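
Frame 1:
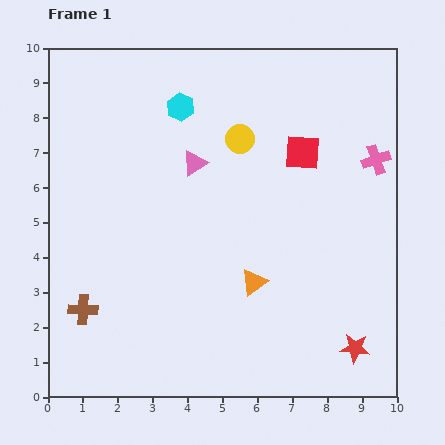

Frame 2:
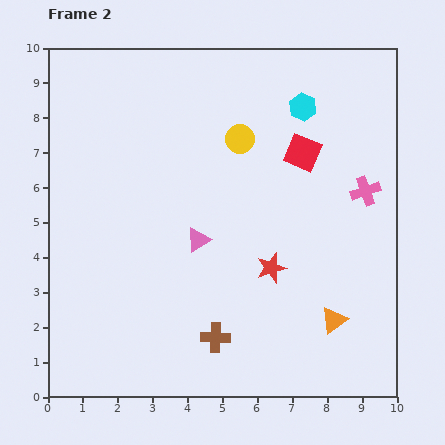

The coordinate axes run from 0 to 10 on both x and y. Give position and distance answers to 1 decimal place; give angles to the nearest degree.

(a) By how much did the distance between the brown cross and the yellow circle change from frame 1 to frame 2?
-1.0

Distance in frame 1: 6.7. Distance in frame 2: 5.7.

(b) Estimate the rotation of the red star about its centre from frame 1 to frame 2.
23° counter-clockwise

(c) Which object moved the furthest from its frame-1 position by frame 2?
the brown cross

(moved 3.9; next 3.5)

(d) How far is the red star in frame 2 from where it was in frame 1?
3.3

The red star moved from (8.8, 1.4) to (6.4, 3.7), a distance of √(2.4² + 2.3²) ≈ 3.3.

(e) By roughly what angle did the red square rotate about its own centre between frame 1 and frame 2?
19° clockwise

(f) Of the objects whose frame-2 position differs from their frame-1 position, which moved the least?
the pink cross

(moved 0.9)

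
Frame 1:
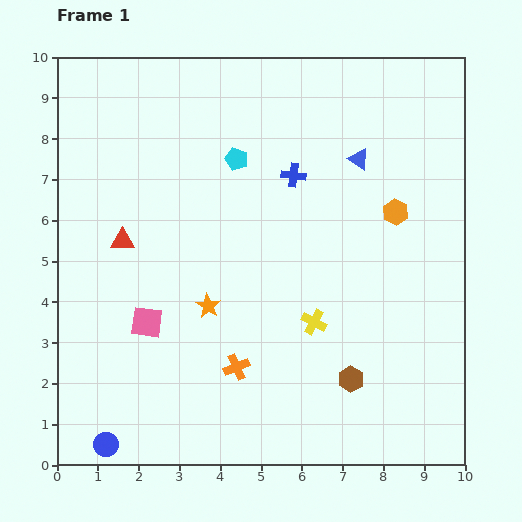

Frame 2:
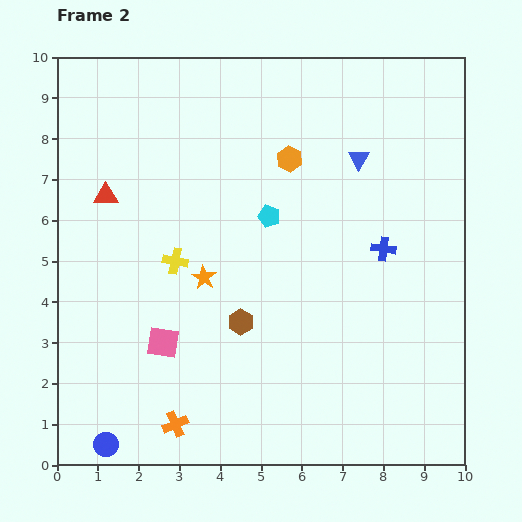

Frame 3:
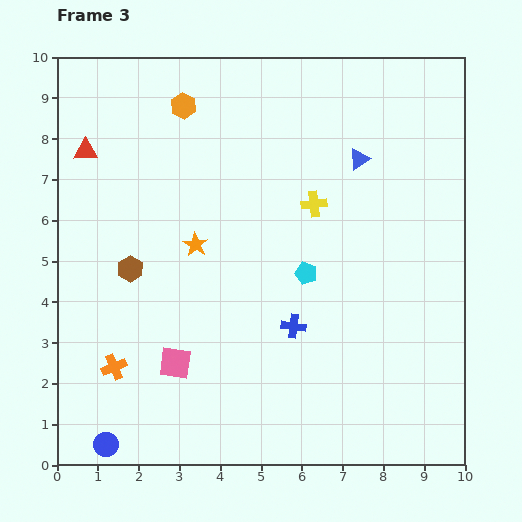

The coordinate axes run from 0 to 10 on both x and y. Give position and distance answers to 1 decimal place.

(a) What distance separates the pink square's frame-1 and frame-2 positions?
0.6

The pink square moved from (2.2, 3.5) to (2.6, 3.0), a distance of √(0.4² + 0.5²) ≈ 0.6.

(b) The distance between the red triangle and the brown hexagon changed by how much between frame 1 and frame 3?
-3.5

Distance in frame 1: 6.6. Distance in frame 3: 3.1.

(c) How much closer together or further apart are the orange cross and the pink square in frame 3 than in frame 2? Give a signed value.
-0.5

Distance in frame 2: 2.0. Distance in frame 3: 1.5.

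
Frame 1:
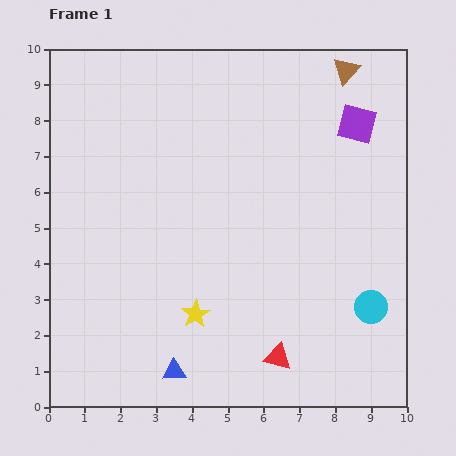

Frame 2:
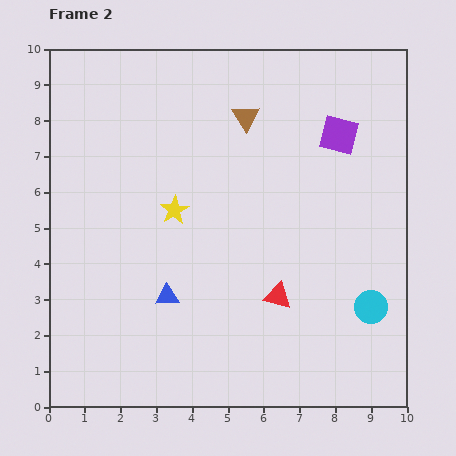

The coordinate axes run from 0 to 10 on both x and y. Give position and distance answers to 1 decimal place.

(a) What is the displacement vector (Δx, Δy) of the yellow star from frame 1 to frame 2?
(-0.6, 2.9)

The yellow star was at (4.1, 2.6) in frame 1 and (3.5, 5.5) in frame 2.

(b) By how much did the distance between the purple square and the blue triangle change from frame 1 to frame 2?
-2.0

Distance in frame 1: 8.6. Distance in frame 2: 6.6.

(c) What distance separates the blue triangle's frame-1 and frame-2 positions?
2.1

The blue triangle moved from (3.5, 1.0) to (3.3, 3.1), a distance of √(0.2² + 2.1²) ≈ 2.1.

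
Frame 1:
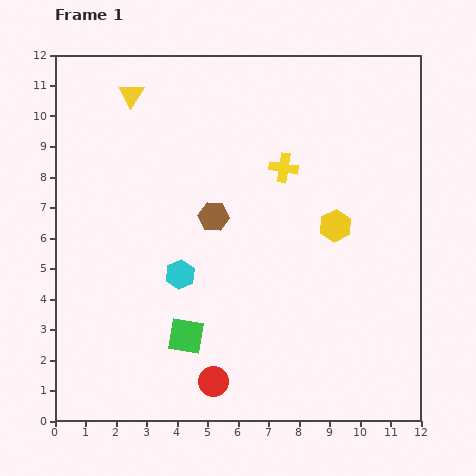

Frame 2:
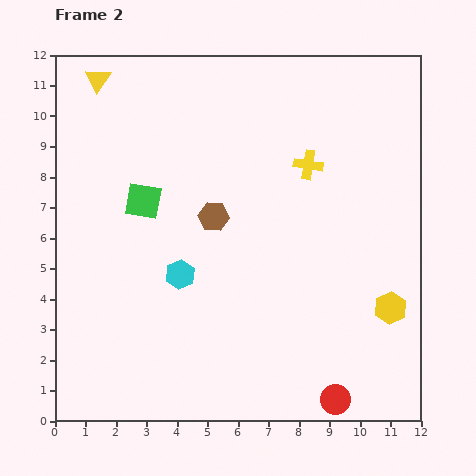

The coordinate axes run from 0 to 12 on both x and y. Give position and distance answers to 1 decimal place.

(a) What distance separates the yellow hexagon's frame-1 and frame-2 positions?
3.2

The yellow hexagon moved from (9.2, 6.4) to (11.0, 3.7), a distance of √(1.8² + 2.7²) ≈ 3.2.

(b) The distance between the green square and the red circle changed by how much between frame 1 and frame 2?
+7.4

Distance in frame 1: 1.7. Distance in frame 2: 9.1.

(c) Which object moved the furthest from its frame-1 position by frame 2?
the green square

(moved 4.6; next 4.0)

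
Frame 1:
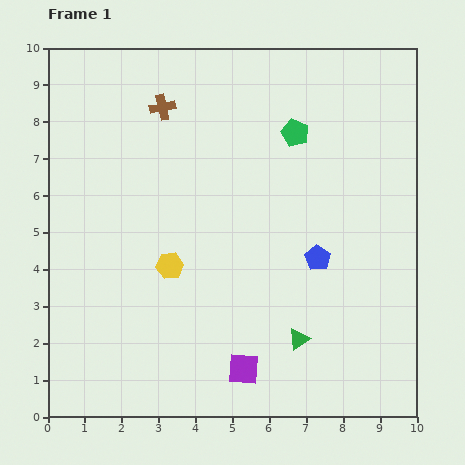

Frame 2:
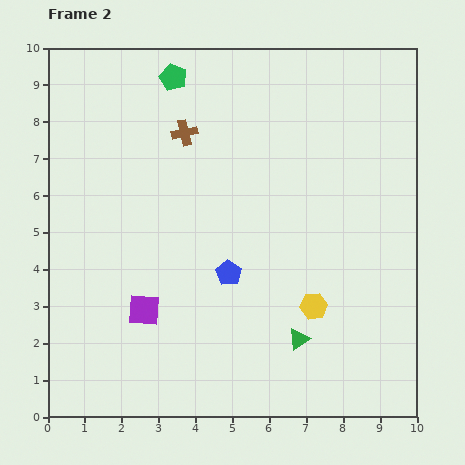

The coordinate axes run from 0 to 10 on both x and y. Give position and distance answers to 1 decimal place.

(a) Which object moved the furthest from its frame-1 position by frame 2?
the yellow hexagon

(moved 4.1; next 3.6)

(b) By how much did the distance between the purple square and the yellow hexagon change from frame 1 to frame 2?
+1.2

Distance in frame 1: 3.4. Distance in frame 2: 4.6.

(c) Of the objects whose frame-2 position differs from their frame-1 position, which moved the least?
the brown cross

(moved 0.9)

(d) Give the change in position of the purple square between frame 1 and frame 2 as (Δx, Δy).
(-2.7, 1.6)

The purple square was at (5.3, 1.3) in frame 1 and (2.6, 2.9) in frame 2.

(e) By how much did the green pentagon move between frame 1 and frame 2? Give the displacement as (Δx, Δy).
(-3.3, 1.5)

The green pentagon was at (6.7, 7.7) in frame 1 and (3.4, 9.2) in frame 2.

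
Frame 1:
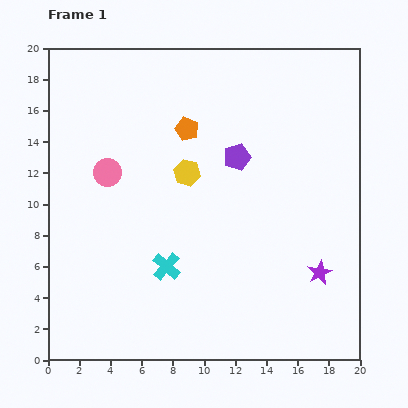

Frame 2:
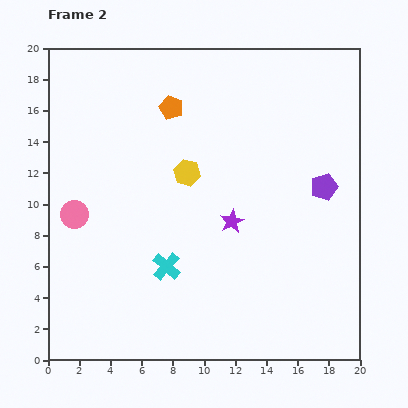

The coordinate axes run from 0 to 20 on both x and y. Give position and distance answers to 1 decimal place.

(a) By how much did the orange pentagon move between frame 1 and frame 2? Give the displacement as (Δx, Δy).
(-1.0, 1.4)

The orange pentagon was at (8.9, 14.8) in frame 1 and (7.9, 16.2) in frame 2.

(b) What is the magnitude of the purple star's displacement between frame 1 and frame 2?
6.5

The purple star moved from (17.4, 5.6) to (11.8, 8.9), a distance of √(5.6² + 3.3²) ≈ 6.5.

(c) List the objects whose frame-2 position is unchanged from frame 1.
the yellow hexagon, the cyan cross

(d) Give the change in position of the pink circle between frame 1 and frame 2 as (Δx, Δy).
(-2.1, -2.7)

The pink circle was at (3.8, 12.0) in frame 1 and (1.7, 9.3) in frame 2.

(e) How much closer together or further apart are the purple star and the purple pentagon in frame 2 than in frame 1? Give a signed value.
-2.8

Distance in frame 1: 9.1. Distance in frame 2: 6.3.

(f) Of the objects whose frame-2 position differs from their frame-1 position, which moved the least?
the orange pentagon

(moved 1.7)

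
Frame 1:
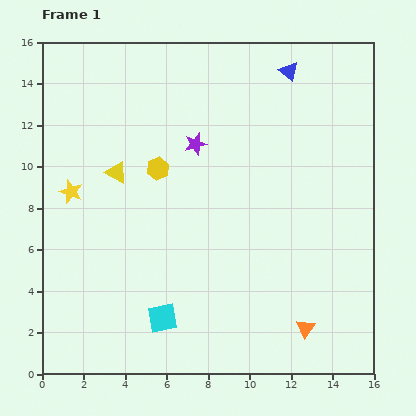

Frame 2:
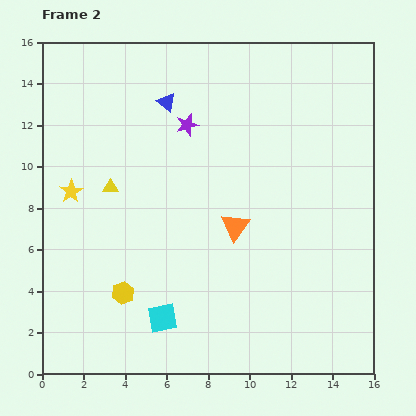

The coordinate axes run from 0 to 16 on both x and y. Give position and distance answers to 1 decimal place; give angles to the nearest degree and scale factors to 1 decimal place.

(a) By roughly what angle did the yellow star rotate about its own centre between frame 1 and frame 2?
19° clockwise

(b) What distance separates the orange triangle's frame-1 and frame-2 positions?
6.0

The orange triangle moved from (12.7, 2.2) to (9.3, 7.1), a distance of √(3.4² + 4.9²) ≈ 6.0.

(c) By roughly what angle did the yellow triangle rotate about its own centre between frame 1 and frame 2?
27° counter-clockwise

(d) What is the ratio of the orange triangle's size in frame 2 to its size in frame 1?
1.5×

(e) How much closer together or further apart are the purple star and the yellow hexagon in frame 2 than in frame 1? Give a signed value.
+6.5

Distance in frame 1: 2.2. Distance in frame 2: 8.7.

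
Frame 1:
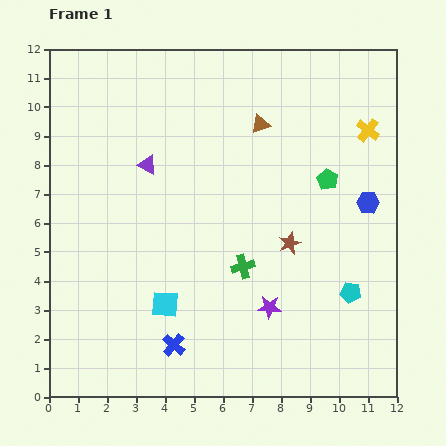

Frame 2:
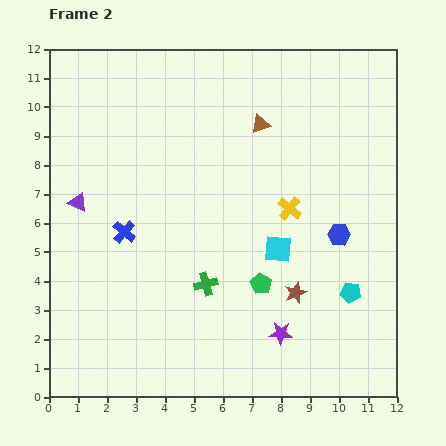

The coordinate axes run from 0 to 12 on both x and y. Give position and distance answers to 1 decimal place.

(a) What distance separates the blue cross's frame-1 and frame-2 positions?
4.3

The blue cross moved from (4.3, 1.8) to (2.6, 5.7), a distance of √(1.7² + 3.9²) ≈ 4.3.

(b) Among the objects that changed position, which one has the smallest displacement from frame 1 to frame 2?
the purple star

(moved 1.0)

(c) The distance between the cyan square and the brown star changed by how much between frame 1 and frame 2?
-3.2

Distance in frame 1: 4.8. Distance in frame 2: 1.6.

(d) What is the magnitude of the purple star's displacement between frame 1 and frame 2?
1.0

The purple star moved from (7.6, 3.1) to (8.0, 2.2), a distance of √(0.4² + 0.9²) ≈ 1.0.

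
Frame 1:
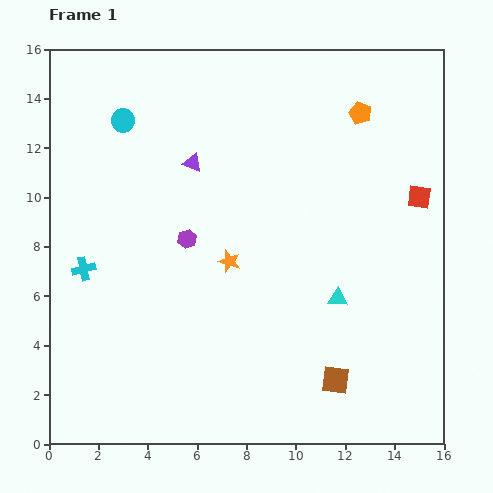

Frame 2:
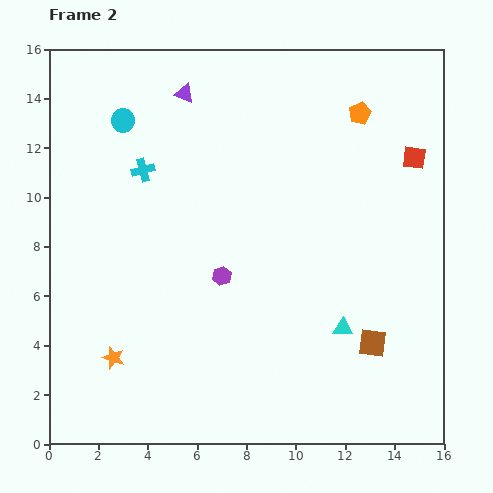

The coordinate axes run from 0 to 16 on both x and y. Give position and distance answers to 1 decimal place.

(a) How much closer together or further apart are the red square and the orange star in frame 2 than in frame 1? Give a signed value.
+6.5

Distance in frame 1: 8.1. Distance in frame 2: 14.6.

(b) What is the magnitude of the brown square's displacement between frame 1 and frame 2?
2.1

The brown square moved from (11.6, 2.6) to (13.1, 4.1), a distance of √(1.5² + 1.5²) ≈ 2.1.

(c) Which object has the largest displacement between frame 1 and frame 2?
the orange star

(moved 6.1; next 4.7)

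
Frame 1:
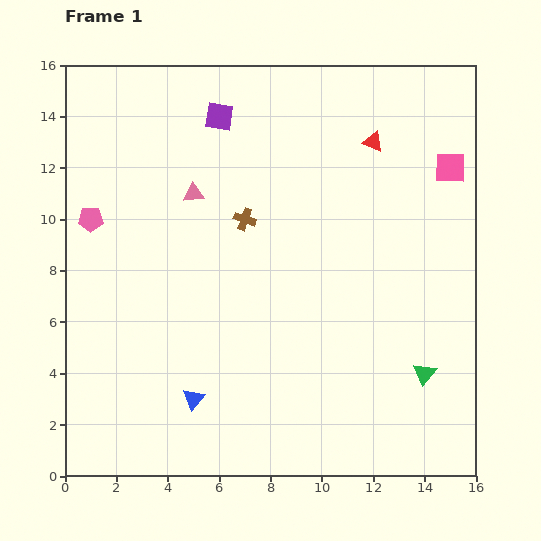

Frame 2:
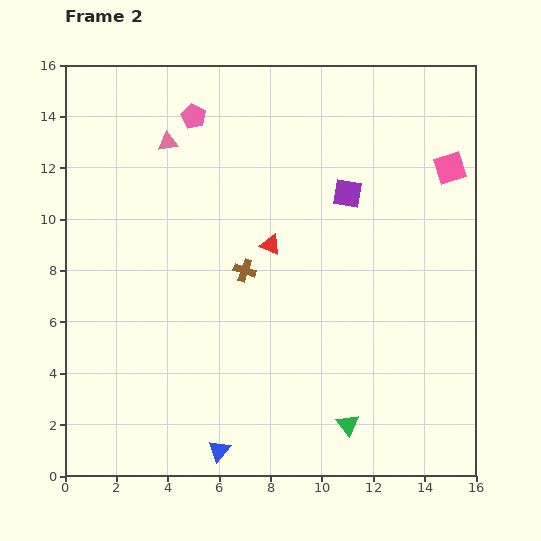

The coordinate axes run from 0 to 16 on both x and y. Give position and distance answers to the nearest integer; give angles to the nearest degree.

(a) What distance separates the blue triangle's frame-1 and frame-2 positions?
2

The blue triangle moved from (5, 3) to (6, 1), a distance of √(1² + 2²) ≈ 2.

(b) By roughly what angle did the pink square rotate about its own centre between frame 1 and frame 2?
19° counter-clockwise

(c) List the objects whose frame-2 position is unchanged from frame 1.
the pink square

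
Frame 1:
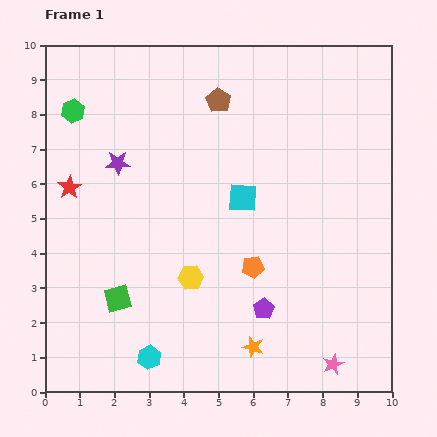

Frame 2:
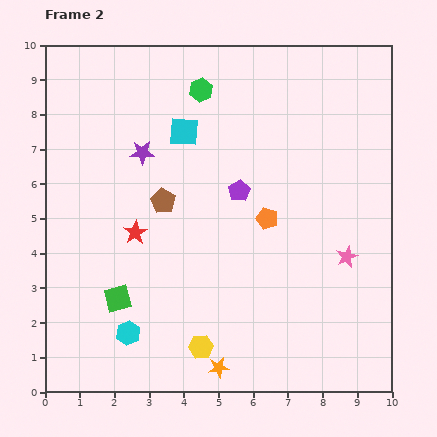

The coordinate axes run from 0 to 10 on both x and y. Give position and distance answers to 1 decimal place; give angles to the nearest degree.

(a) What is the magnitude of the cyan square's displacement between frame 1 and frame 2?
2.5

The cyan square moved from (5.7, 5.6) to (4.0, 7.5), a distance of √(1.7² + 1.9²) ≈ 2.5.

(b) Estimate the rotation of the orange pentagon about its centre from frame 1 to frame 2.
24° clockwise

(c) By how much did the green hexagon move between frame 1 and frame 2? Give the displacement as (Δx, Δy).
(3.7, 0.6)

The green hexagon was at (0.8, 8.1) in frame 1 and (4.5, 8.7) in frame 2.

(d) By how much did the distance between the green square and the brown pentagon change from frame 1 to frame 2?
-3.3

Distance in frame 1: 6.4. Distance in frame 2: 3.1.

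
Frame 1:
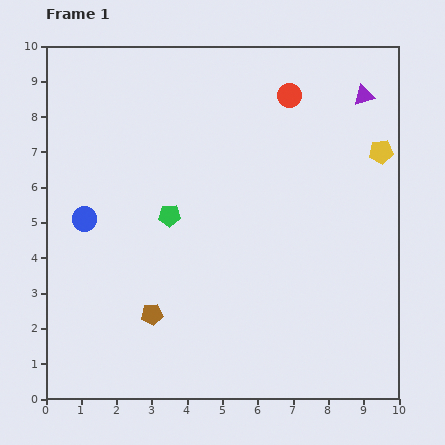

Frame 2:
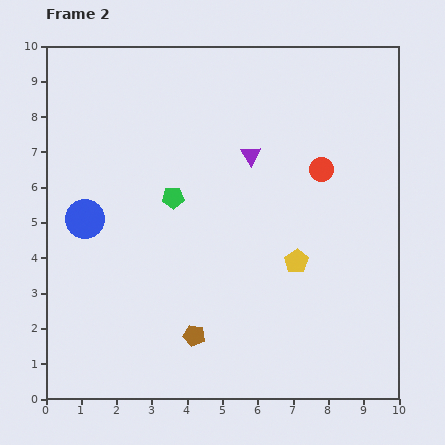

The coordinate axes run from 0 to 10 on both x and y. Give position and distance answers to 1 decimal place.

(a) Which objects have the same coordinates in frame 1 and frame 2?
the blue circle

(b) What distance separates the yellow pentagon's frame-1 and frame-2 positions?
3.9

The yellow pentagon moved from (9.5, 7.0) to (7.1, 3.9), a distance of √(2.4² + 3.1²) ≈ 3.9.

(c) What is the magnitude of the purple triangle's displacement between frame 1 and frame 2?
3.6

The purple triangle moved from (9.0, 8.6) to (5.8, 6.9), a distance of √(3.2² + 1.7²) ≈ 3.6.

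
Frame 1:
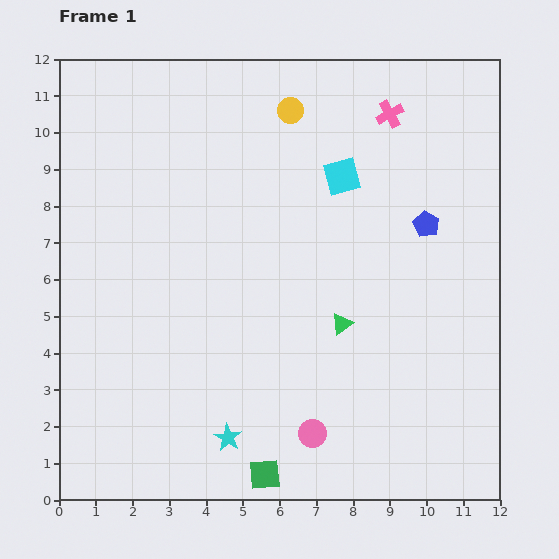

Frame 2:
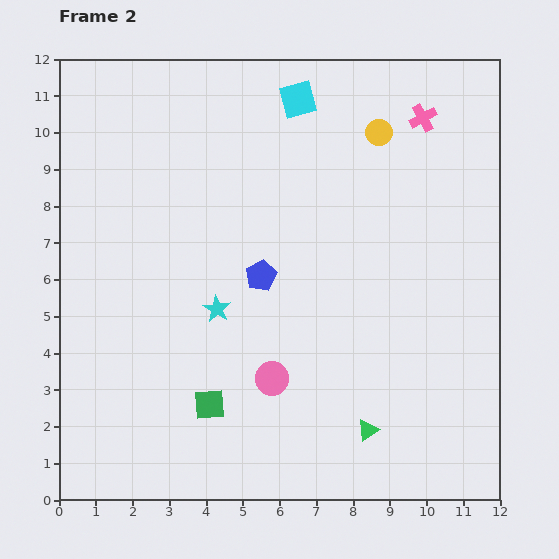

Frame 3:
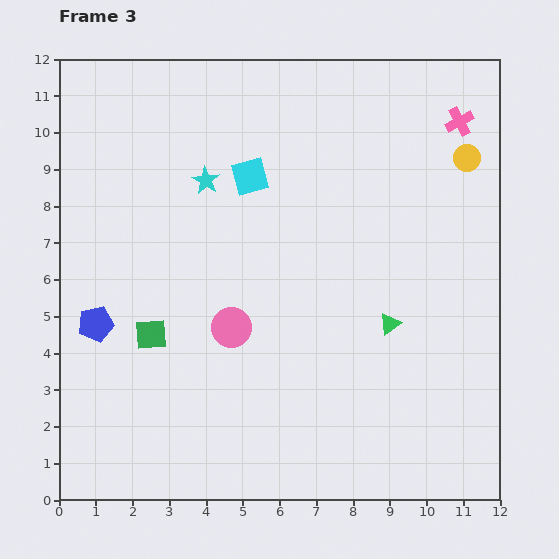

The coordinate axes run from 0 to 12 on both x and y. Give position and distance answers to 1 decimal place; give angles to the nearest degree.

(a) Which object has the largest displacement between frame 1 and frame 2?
the blue pentagon

(moved 4.7; next 3.5)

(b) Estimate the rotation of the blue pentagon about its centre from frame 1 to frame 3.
31° clockwise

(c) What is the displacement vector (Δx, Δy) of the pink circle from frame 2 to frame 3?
(-1.1, 1.4)

The pink circle was at (5.8, 3.3) in frame 2 and (4.7, 4.7) in frame 3.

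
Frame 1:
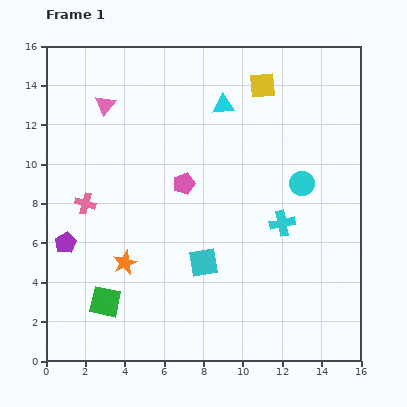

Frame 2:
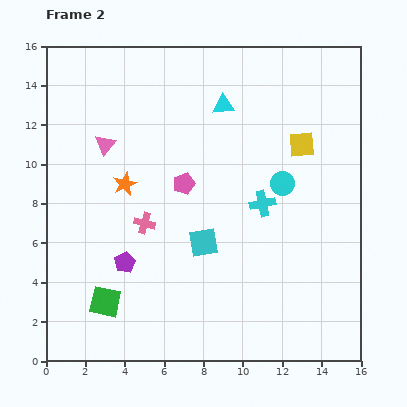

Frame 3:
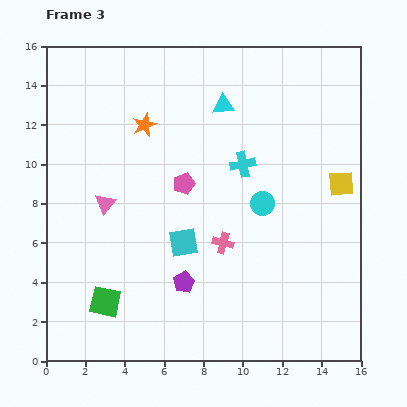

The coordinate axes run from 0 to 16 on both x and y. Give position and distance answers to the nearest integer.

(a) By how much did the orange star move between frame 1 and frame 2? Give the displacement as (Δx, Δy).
(0, 4)

The orange star was at (4, 5) in frame 1 and (4, 9) in frame 2.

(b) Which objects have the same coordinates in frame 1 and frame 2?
the pink pentagon, the green square, the cyan triangle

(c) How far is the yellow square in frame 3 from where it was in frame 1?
6

The yellow square moved from (11, 14) to (15, 9), a distance of √(4² + 5²) ≈ 6.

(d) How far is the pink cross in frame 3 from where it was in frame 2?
4

The pink cross moved from (5, 7) to (9, 6), a distance of √(4² + 1²) ≈ 4.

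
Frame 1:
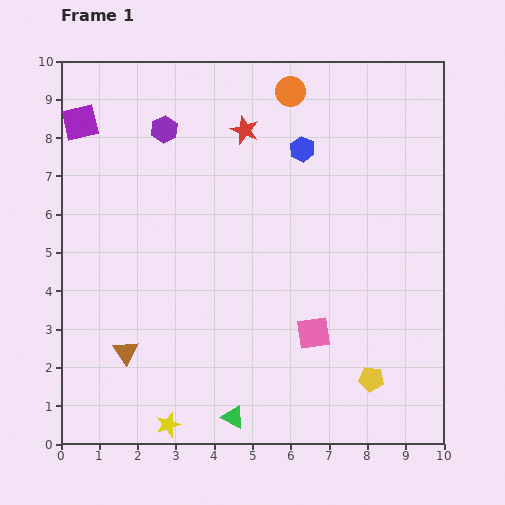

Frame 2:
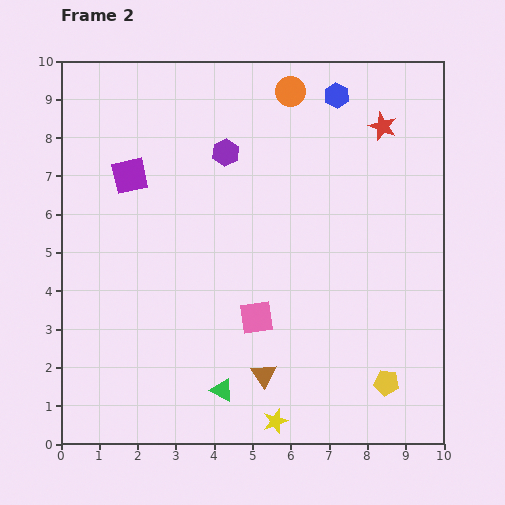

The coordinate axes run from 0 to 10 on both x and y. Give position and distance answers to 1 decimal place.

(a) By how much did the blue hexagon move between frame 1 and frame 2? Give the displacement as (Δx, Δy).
(0.9, 1.4)

The blue hexagon was at (6.3, 7.7) in frame 1 and (7.2, 9.1) in frame 2.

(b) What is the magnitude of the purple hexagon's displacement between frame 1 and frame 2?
1.7

The purple hexagon moved from (2.7, 8.2) to (4.3, 7.6), a distance of √(1.6² + 0.6²) ≈ 1.7.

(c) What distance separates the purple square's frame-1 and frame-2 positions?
1.9

The purple square moved from (0.5, 8.4) to (1.8, 7.0), a distance of √(1.3² + 1.4²) ≈ 1.9.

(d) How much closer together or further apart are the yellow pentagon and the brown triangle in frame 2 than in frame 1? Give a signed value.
-3.2

Distance in frame 1: 6.4. Distance in frame 2: 3.2.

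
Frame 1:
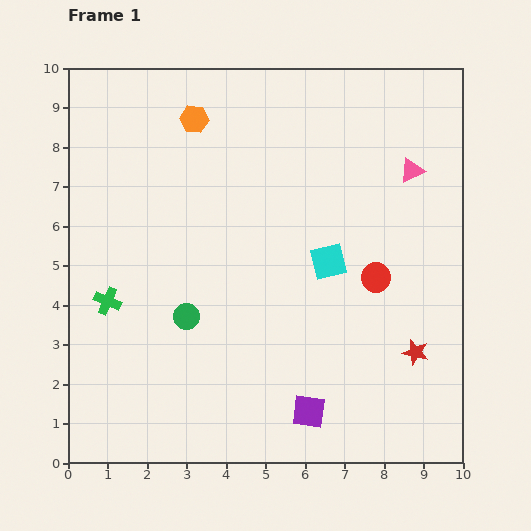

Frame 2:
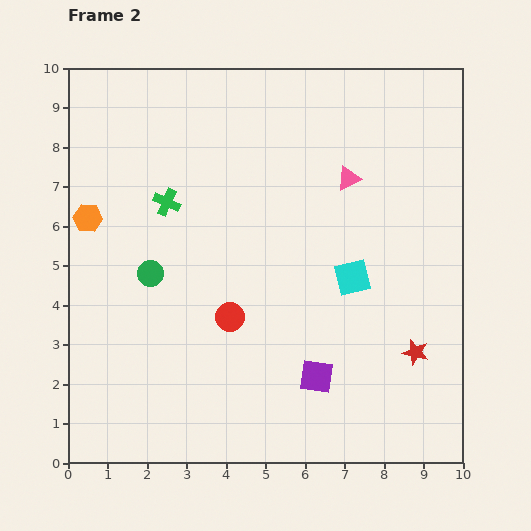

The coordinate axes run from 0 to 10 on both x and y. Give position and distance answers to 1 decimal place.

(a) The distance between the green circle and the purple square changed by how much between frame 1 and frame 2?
+1.0

Distance in frame 1: 3.9. Distance in frame 2: 4.9.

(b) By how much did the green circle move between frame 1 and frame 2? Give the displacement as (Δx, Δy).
(-0.9, 1.1)

The green circle was at (3.0, 3.7) in frame 1 and (2.1, 4.8) in frame 2.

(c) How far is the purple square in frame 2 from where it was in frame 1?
0.9

The purple square moved from (6.1, 1.3) to (6.3, 2.2), a distance of √(0.2² + 0.9²) ≈ 0.9.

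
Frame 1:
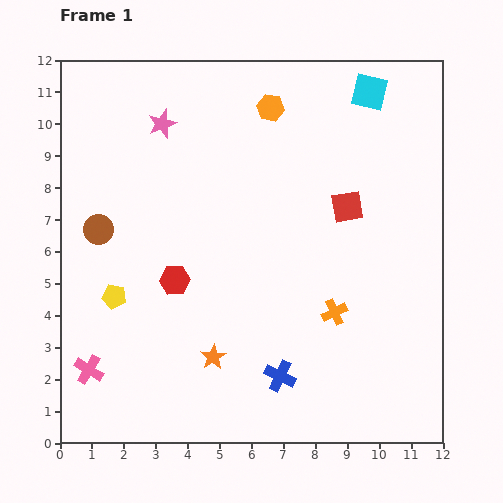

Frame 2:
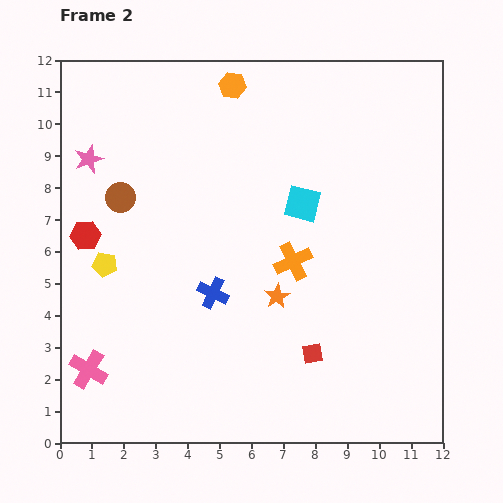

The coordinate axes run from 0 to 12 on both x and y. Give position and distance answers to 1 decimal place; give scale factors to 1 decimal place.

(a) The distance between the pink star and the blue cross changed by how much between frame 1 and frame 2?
-3.0

Distance in frame 1: 8.7. Distance in frame 2: 5.7.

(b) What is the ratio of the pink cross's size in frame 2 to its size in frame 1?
1.3×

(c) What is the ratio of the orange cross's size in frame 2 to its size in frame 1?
1.5×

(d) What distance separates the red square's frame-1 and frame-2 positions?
4.7

The red square moved from (9.0, 7.4) to (7.9, 2.8), a distance of √(1.1² + 4.6²) ≈ 4.7.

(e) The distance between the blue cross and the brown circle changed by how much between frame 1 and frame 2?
-3.1

Distance in frame 1: 7.3. Distance in frame 2: 4.2.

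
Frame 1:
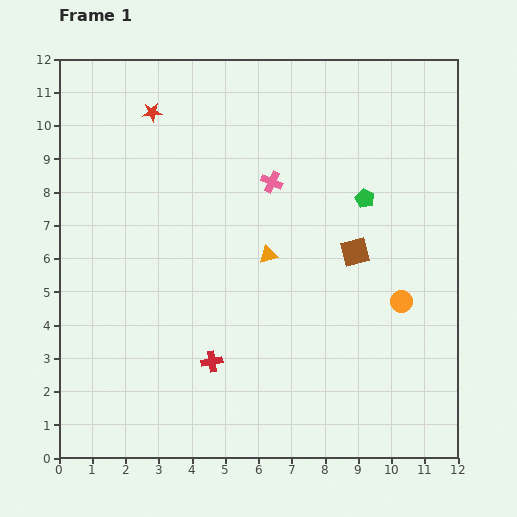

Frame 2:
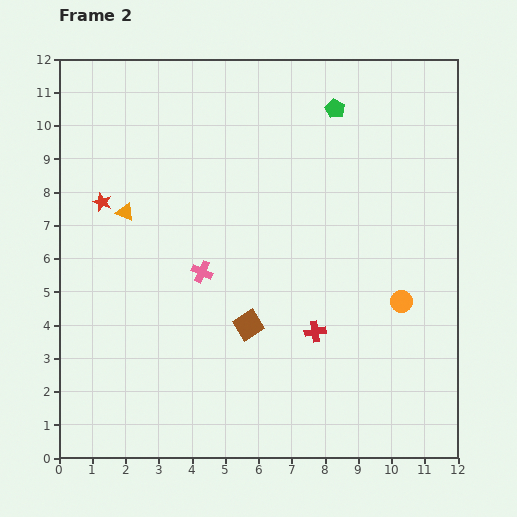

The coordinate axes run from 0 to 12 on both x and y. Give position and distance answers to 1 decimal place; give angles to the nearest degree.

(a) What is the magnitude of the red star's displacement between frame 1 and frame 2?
3.1

The red star moved from (2.8, 10.4) to (1.3, 7.7), a distance of √(1.5² + 2.7²) ≈ 3.1.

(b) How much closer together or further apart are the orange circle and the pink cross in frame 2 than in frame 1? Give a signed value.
+0.8

Distance in frame 1: 5.3. Distance in frame 2: 6.1.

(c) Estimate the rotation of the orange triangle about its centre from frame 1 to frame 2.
39° clockwise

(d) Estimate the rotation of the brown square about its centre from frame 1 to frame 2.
18° counter-clockwise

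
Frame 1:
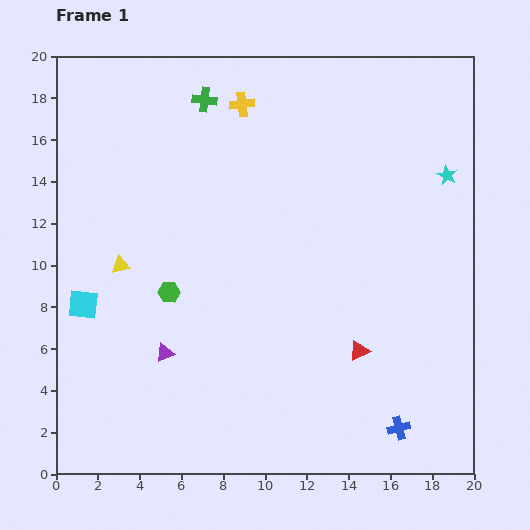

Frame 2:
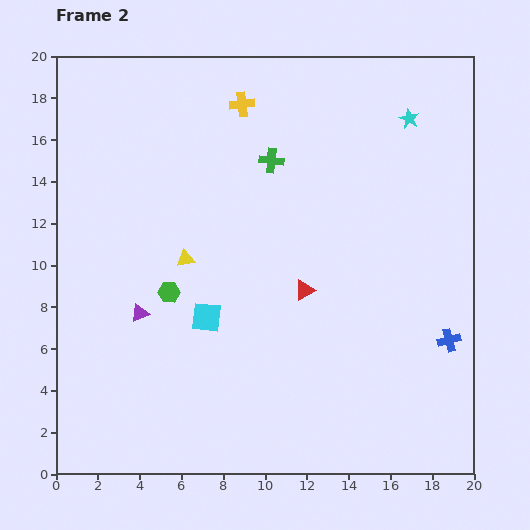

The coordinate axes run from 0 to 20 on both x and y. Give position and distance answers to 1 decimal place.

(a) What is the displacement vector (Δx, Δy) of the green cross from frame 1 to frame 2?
(3.2, -2.9)

The green cross was at (7.1, 17.9) in frame 1 and (10.3, 15.0) in frame 2.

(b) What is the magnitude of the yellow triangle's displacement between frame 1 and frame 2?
3.1

The yellow triangle moved from (3.1, 10.0) to (6.2, 10.3), a distance of √(3.1² + 0.3²) ≈ 3.1.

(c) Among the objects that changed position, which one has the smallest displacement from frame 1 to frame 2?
the purple triangle

(moved 2.2)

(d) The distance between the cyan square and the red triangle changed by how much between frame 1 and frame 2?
-8.5

Distance in frame 1: 13.4. Distance in frame 2: 4.9.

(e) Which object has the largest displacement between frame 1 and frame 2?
the cyan square

(moved 5.9; next 4.8)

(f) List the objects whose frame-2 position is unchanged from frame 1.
the green hexagon, the yellow cross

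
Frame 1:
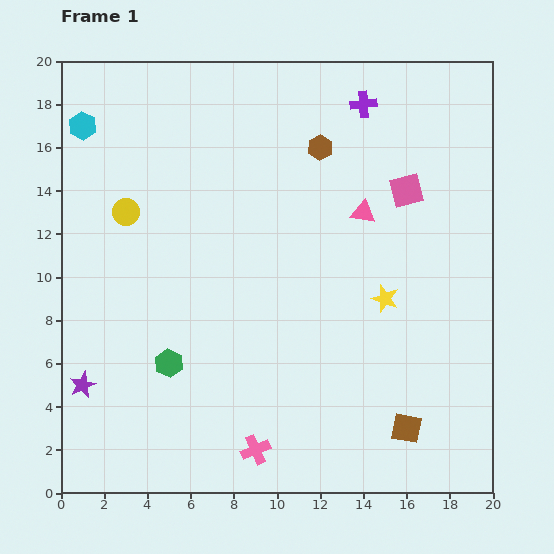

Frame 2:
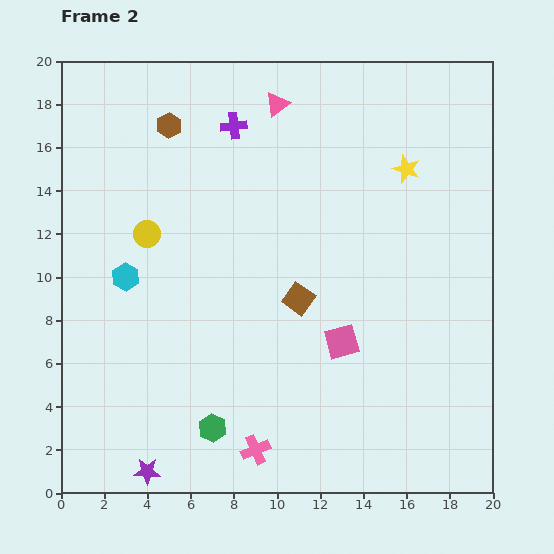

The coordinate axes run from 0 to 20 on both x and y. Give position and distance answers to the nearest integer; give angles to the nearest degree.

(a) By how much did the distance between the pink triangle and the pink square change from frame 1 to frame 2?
+9

Distance in frame 1: 2. Distance in frame 2: 11.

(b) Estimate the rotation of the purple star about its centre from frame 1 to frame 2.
27° clockwise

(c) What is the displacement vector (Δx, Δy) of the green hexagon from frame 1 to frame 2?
(2, -3)

The green hexagon was at (5, 6) in frame 1 and (7, 3) in frame 2.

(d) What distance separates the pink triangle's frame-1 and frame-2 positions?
6

The pink triangle moved from (14, 13) to (10, 18), a distance of √(4² + 5²) ≈ 6.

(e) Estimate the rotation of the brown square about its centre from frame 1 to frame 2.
24° clockwise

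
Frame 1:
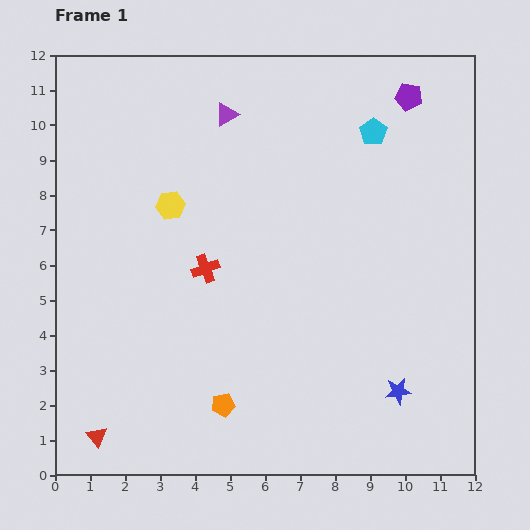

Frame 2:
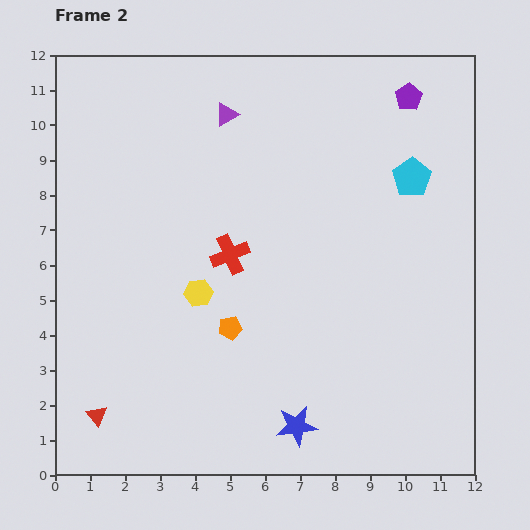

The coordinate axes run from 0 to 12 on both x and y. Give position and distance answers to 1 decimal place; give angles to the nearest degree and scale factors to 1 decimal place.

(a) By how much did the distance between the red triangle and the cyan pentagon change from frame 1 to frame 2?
-0.5

Distance in frame 1: 11.8. Distance in frame 2: 11.3.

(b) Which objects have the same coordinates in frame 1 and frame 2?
the purple triangle, the purple pentagon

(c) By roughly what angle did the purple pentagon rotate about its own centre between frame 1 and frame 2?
30° clockwise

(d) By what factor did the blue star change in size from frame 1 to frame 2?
1.5×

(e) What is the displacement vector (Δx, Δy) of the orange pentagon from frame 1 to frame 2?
(0.2, 2.2)

The orange pentagon was at (4.8, 2.0) in frame 1 and (5.0, 4.2) in frame 2.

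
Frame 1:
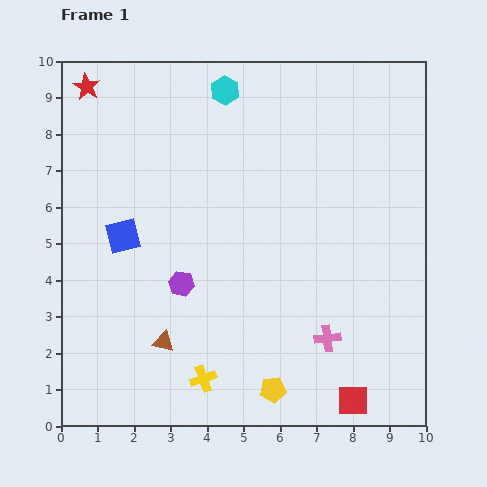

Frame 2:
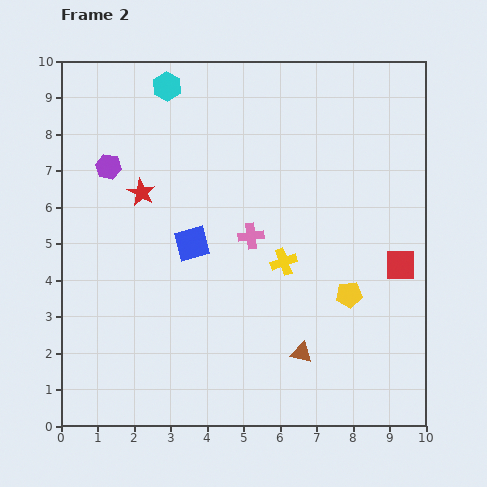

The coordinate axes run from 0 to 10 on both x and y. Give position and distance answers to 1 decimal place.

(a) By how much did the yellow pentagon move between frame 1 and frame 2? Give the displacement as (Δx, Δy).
(2.1, 2.6)

The yellow pentagon was at (5.8, 1.0) in frame 1 and (7.9, 3.6) in frame 2.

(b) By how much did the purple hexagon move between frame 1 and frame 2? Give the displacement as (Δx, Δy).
(-2.0, 3.2)

The purple hexagon was at (3.3, 3.9) in frame 1 and (1.3, 7.1) in frame 2.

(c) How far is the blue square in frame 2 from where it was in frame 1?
1.9

The blue square moved from (1.7, 5.2) to (3.6, 5.0), a distance of √(1.9² + 0.2²) ≈ 1.9.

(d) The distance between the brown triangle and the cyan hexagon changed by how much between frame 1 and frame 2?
+1.1

Distance in frame 1: 7.1. Distance in frame 2: 8.2.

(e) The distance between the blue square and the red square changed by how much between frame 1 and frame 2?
-2.0

Distance in frame 1: 7.7. Distance in frame 2: 5.7.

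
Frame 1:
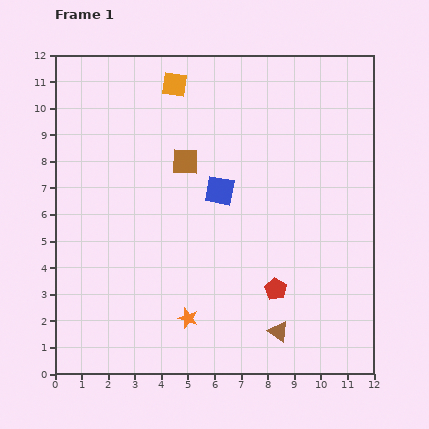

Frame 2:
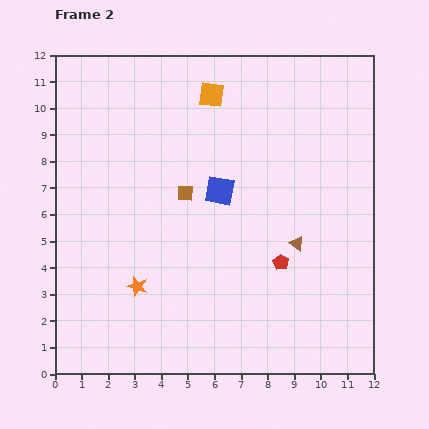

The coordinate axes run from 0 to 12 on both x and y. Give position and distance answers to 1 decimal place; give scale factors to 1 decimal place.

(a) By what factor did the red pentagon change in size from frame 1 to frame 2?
0.7×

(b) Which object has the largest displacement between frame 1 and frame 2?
the brown triangle

(moved 3.4; next 2.2)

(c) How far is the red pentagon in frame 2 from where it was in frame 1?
1.0

The red pentagon moved from (8.3, 3.2) to (8.5, 4.2), a distance of √(0.2² + 1.0²) ≈ 1.0.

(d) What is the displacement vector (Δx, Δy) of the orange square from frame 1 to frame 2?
(1.4, -0.4)

The orange square was at (4.5, 10.9) in frame 1 and (5.9, 10.5) in frame 2.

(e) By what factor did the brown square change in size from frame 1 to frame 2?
0.6×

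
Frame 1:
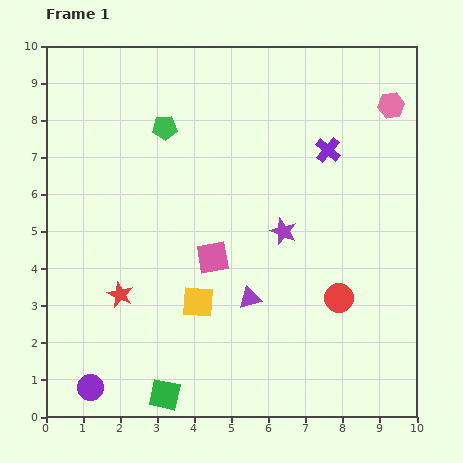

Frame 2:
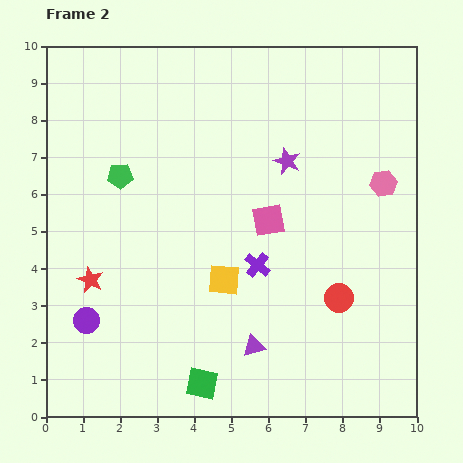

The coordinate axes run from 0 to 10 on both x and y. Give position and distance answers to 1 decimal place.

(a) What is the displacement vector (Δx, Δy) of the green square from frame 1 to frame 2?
(1.0, 0.3)

The green square was at (3.2, 0.6) in frame 1 and (4.2, 0.9) in frame 2.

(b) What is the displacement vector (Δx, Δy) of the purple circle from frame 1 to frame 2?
(-0.1, 1.8)

The purple circle was at (1.2, 0.8) in frame 1 and (1.1, 2.6) in frame 2.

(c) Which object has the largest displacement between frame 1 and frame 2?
the purple cross

(moved 3.6; next 2.1)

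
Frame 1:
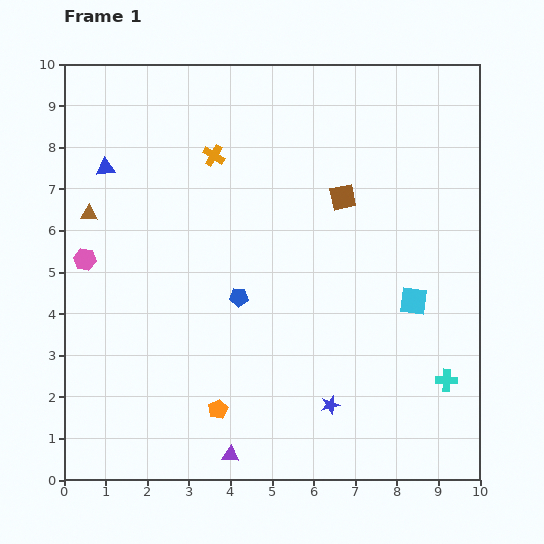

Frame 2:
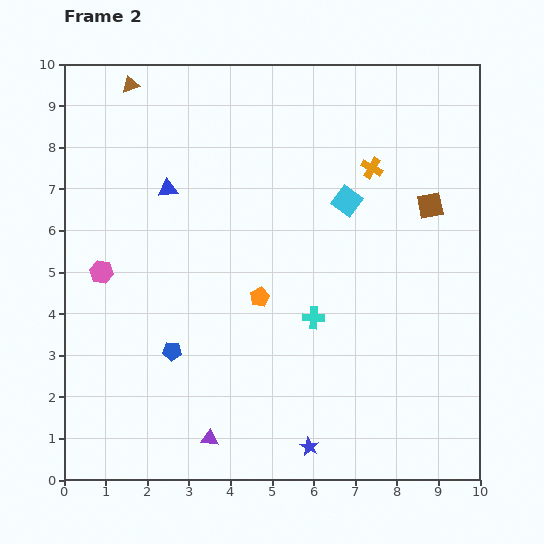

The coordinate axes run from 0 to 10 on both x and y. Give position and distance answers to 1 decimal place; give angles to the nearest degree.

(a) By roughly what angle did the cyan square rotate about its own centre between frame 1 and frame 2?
29° clockwise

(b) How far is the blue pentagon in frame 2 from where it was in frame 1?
2.1

The blue pentagon moved from (4.2, 4.4) to (2.6, 3.1), a distance of √(1.6² + 1.3²) ≈ 2.1.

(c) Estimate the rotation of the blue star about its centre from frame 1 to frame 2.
29° counter-clockwise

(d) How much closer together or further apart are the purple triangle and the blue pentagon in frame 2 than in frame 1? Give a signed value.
-1.5

Distance in frame 1: 3.8. Distance in frame 2: 2.3.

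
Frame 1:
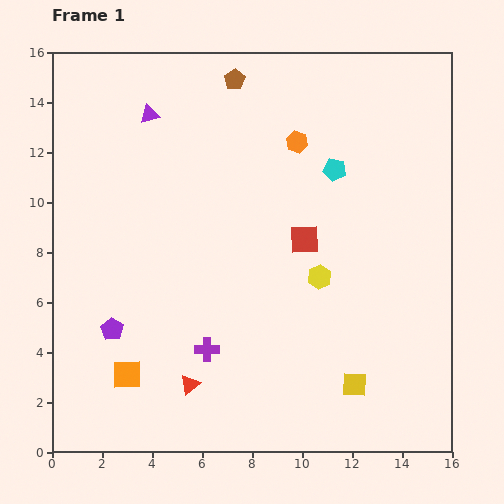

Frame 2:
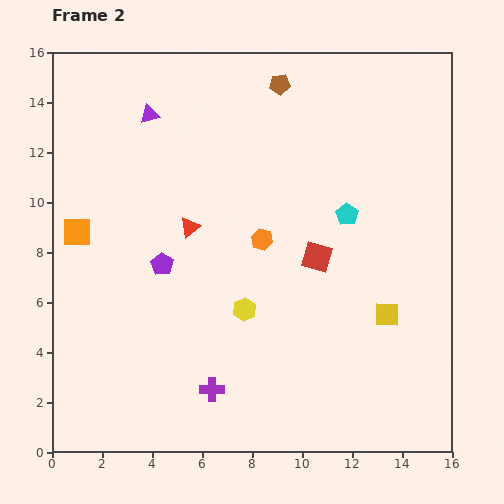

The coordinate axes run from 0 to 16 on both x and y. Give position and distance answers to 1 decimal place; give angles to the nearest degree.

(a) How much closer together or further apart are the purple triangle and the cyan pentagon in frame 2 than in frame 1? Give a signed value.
+1.2

Distance in frame 1: 7.7. Distance in frame 2: 8.9.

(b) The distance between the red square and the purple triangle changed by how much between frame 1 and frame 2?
+0.8

Distance in frame 1: 8.0. Distance in frame 2: 8.8.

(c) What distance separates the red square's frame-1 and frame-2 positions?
0.9

The red square moved from (10.1, 8.5) to (10.6, 7.8), a distance of √(0.5² + 0.7²) ≈ 0.9.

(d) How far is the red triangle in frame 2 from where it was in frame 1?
6.3

The red triangle moved from (5.5, 2.7) to (5.5, 9.0), a distance of √(0.0² + 6.3²) ≈ 6.3.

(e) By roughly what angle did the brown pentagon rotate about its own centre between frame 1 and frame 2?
28° clockwise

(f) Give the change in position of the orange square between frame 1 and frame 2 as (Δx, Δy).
(-2.0, 5.7)

The orange square was at (3.0, 3.1) in frame 1 and (1.0, 8.8) in frame 2.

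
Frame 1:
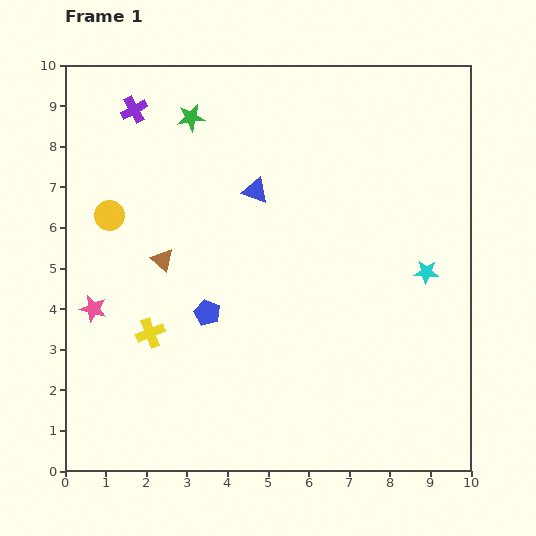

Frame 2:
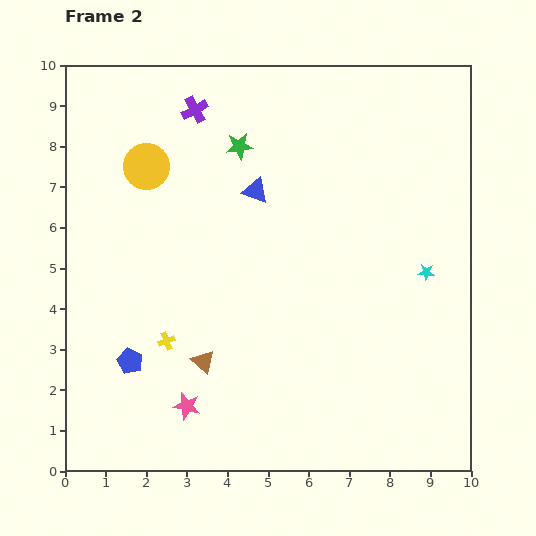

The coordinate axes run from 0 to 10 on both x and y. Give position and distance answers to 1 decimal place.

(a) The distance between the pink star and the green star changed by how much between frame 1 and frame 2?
+1.2

Distance in frame 1: 5.3. Distance in frame 2: 6.5.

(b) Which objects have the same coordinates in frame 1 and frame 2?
the blue triangle, the cyan star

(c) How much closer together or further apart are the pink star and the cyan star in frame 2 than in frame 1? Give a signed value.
-1.4

Distance in frame 1: 8.2. Distance in frame 2: 6.8.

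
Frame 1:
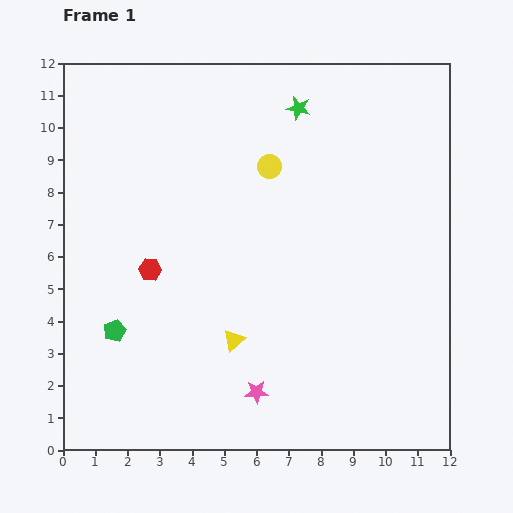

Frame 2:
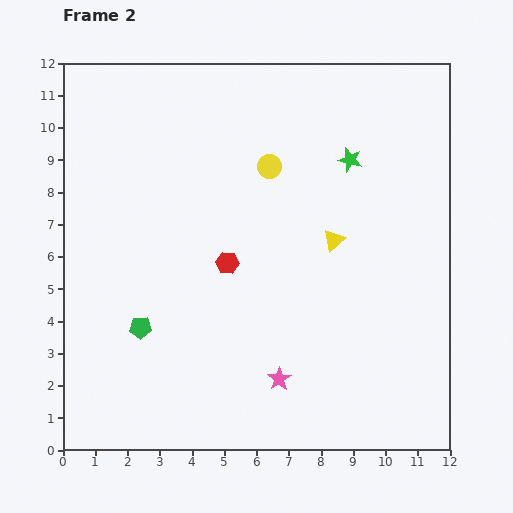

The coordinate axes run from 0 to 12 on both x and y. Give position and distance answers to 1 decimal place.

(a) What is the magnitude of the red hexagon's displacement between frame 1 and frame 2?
2.4

The red hexagon moved from (2.7, 5.6) to (5.1, 5.8), a distance of √(2.4² + 0.2²) ≈ 2.4.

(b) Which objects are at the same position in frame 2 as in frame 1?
the yellow circle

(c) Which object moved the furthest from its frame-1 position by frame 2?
the yellow triangle

(moved 4.4; next 2.4)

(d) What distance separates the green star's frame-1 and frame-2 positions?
2.3

The green star moved from (7.3, 10.6) to (8.9, 9.0), a distance of √(1.6² + 1.6²) ≈ 2.3.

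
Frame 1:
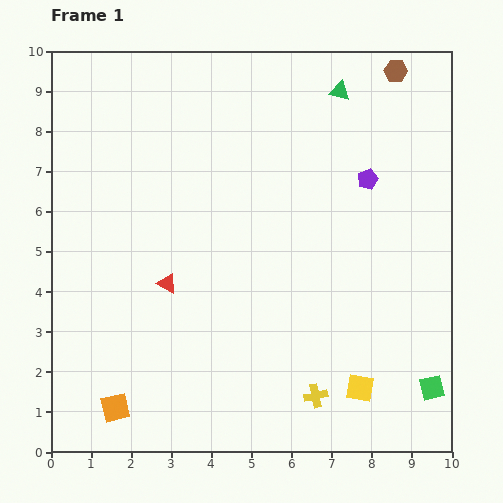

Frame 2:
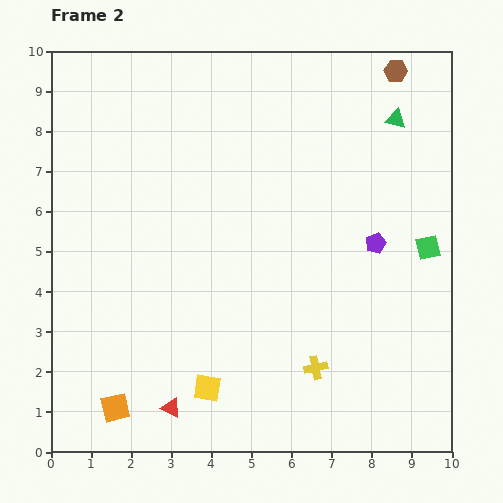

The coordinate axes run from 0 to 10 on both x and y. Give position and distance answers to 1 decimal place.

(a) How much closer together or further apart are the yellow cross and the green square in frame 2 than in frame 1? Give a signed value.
+1.2

Distance in frame 1: 2.9. Distance in frame 2: 4.1.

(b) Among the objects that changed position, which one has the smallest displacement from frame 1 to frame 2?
the yellow cross

(moved 0.7)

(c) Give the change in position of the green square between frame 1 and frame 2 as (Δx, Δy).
(-0.1, 3.5)

The green square was at (9.5, 1.6) in frame 1 and (9.4, 5.1) in frame 2.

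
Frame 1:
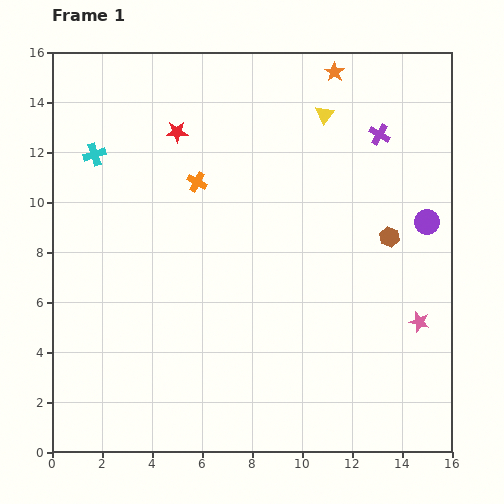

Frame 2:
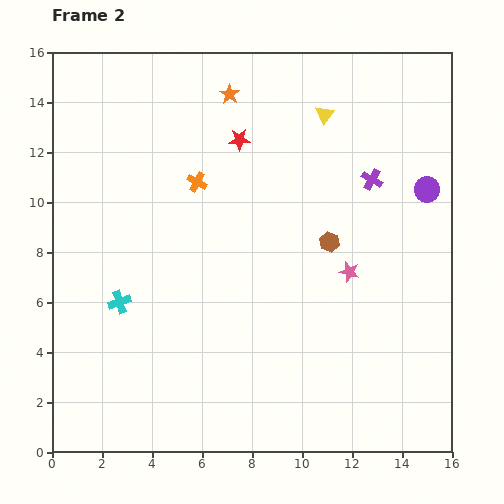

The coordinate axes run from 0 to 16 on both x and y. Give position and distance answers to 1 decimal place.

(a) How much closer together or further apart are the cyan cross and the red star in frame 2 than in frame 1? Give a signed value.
+4.7

Distance in frame 1: 3.4. Distance in frame 2: 8.1.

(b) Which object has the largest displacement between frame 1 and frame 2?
the cyan cross

(moved 6.0; next 4.3)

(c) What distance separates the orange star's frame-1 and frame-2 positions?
4.3

The orange star moved from (11.3, 15.2) to (7.1, 14.3), a distance of √(4.2² + 0.9²) ≈ 4.3.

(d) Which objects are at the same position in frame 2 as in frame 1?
the orange cross, the yellow triangle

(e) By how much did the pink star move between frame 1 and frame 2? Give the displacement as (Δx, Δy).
(-2.8, 2.0)

The pink star was at (14.7, 5.2) in frame 1 and (11.9, 7.2) in frame 2.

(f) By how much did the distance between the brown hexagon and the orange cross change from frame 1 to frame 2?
-2.2

Distance in frame 1: 8.0. Distance in frame 2: 5.8.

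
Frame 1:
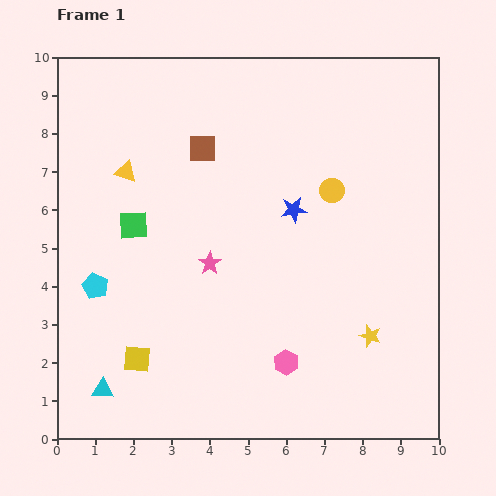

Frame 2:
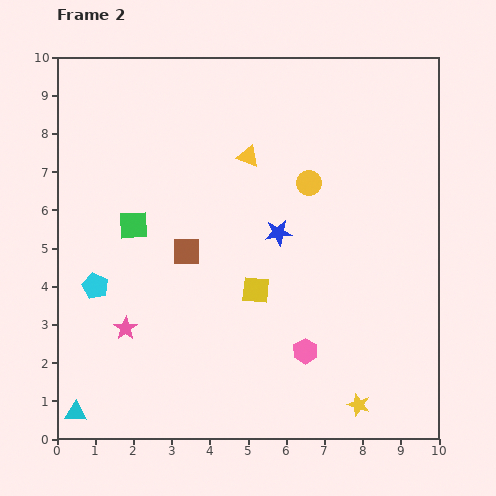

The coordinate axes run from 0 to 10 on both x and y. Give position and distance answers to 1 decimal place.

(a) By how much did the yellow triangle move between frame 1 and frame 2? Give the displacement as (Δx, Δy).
(3.2, 0.4)

The yellow triangle was at (1.8, 7.0) in frame 1 and (5.0, 7.4) in frame 2.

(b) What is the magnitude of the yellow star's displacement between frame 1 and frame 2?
1.8

The yellow star moved from (8.2, 2.7) to (7.9, 0.9), a distance of √(0.3² + 1.8²) ≈ 1.8.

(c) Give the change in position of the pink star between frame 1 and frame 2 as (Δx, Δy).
(-2.2, -1.7)

The pink star was at (4.0, 4.6) in frame 1 and (1.8, 2.9) in frame 2.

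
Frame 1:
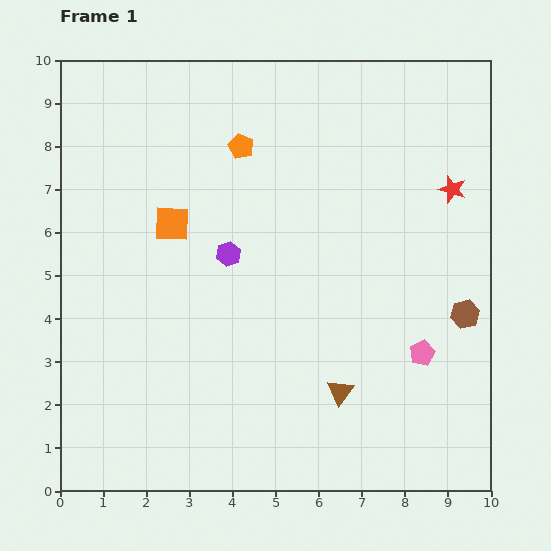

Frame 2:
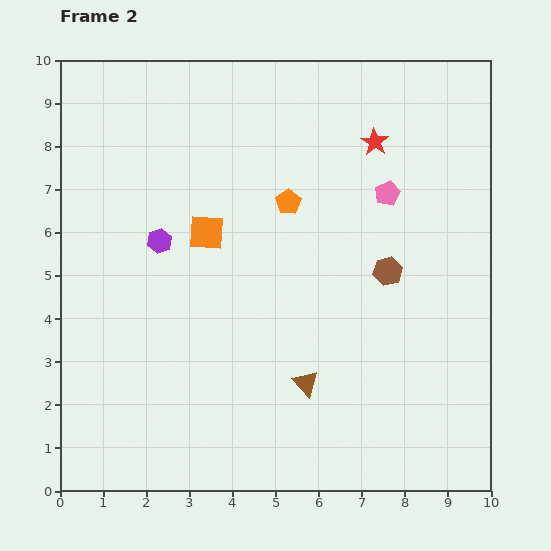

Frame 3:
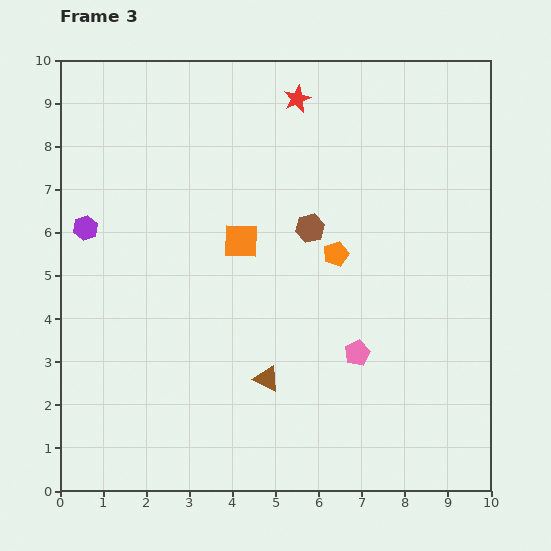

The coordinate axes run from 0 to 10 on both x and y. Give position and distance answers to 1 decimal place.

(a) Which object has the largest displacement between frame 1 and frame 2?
the pink pentagon

(moved 3.8; next 2.1)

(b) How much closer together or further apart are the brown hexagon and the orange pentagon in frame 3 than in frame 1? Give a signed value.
-5.7

Distance in frame 1: 6.5. Distance in frame 3: 0.8.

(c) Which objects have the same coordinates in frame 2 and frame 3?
none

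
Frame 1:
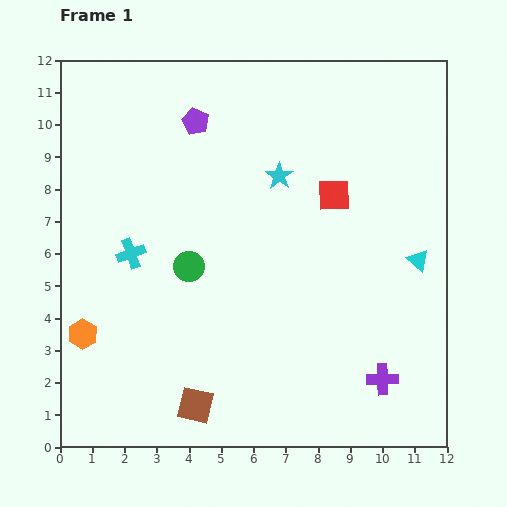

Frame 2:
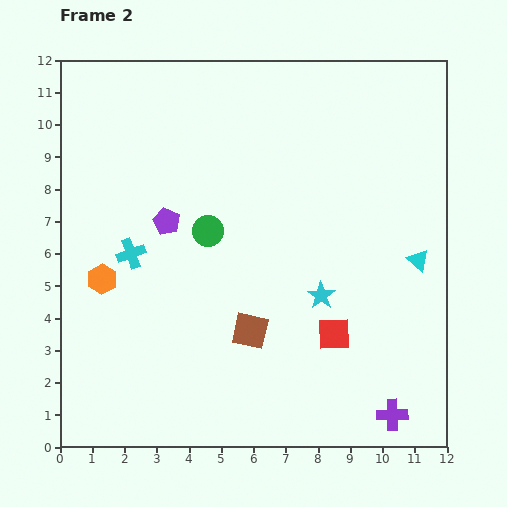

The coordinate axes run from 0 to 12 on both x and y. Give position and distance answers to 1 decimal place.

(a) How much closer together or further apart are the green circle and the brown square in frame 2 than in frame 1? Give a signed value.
-0.9

Distance in frame 1: 4.3. Distance in frame 2: 3.4.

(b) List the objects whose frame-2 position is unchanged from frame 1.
the cyan triangle, the cyan cross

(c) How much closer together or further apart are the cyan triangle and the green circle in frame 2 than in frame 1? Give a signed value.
-0.5

Distance in frame 1: 7.1. Distance in frame 2: 6.6.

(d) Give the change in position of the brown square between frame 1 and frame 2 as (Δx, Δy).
(1.7, 2.3)

The brown square was at (4.2, 1.3) in frame 1 and (5.9, 3.6) in frame 2.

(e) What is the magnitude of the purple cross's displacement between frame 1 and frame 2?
1.1

The purple cross moved from (10.0, 2.1) to (10.3, 1.0), a distance of √(0.3² + 1.1²) ≈ 1.1.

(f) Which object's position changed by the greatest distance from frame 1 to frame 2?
the red square

(moved 4.3; next 3.9)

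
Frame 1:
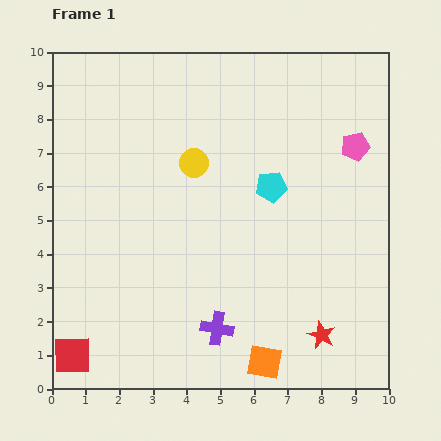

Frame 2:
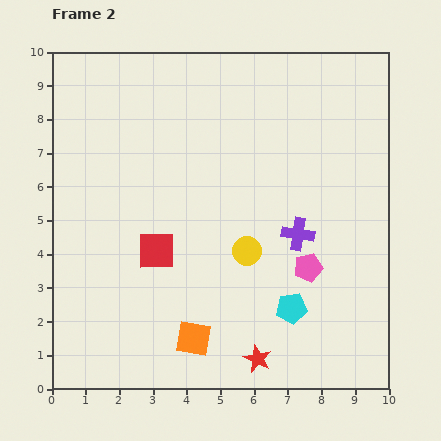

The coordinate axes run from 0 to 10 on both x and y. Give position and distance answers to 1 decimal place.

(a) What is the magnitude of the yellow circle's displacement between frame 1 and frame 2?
3.1

The yellow circle moved from (4.2, 6.7) to (5.8, 4.1), a distance of √(1.6² + 2.6²) ≈ 3.1.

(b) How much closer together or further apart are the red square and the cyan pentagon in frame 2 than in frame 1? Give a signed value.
-3.4

Distance in frame 1: 7.7. Distance in frame 2: 4.3.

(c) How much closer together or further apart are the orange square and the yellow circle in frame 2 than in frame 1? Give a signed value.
-3.2

Distance in frame 1: 6.3. Distance in frame 2: 3.1.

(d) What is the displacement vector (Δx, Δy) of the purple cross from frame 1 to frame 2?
(2.4, 2.8)

The purple cross was at (4.9, 1.8) in frame 1 and (7.3, 4.6) in frame 2.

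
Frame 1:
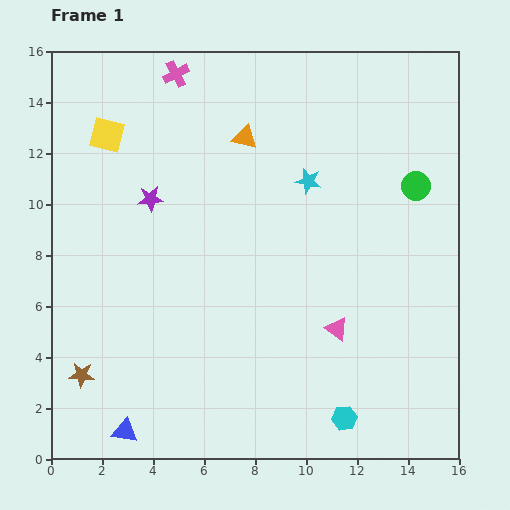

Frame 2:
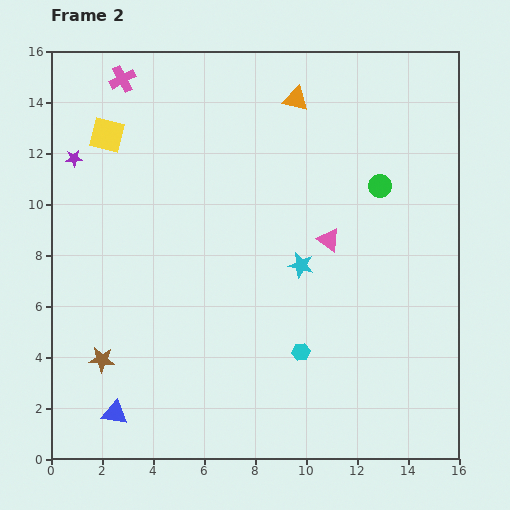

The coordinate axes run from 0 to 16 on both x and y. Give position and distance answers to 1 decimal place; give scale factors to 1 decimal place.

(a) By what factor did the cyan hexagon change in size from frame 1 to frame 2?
0.7×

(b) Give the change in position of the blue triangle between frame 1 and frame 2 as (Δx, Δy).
(-0.4, 0.7)

The blue triangle was at (2.9, 1.1) in frame 1 and (2.5, 1.8) in frame 2.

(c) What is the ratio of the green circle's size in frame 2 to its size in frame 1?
0.8×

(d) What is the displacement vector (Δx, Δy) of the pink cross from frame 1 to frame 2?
(-2.1, -0.2)

The pink cross was at (4.9, 15.1) in frame 1 and (2.8, 14.9) in frame 2.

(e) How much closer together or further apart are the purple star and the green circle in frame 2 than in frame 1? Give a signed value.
+1.7

Distance in frame 1: 10.4. Distance in frame 2: 12.1.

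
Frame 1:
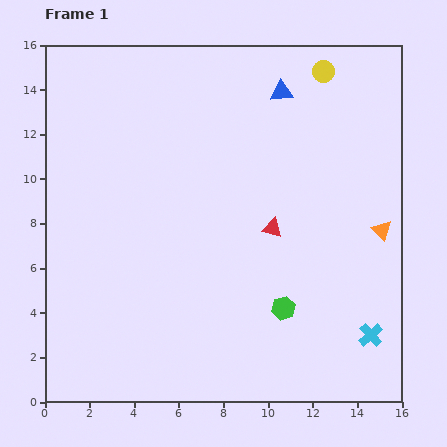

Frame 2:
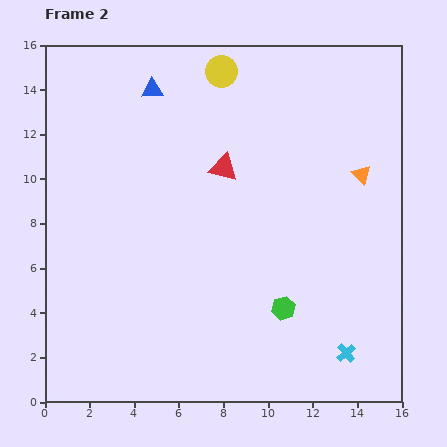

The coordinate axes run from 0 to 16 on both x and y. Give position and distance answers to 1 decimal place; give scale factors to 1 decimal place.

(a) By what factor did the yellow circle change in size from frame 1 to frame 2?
1.5×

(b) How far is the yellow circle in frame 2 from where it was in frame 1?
4.6

The yellow circle moved from (12.5, 14.8) to (7.9, 14.8), a distance of √(4.6² + 0.0²) ≈ 4.6.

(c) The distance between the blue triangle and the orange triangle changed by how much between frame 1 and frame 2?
+2.4

Distance in frame 1: 7.7. Distance in frame 2: 10.1.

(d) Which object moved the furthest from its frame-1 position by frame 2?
the blue triangle

(moved 5.8; next 4.6)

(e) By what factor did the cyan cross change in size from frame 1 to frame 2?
0.8×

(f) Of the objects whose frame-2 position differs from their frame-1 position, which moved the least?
the cyan cross

(moved 1.4)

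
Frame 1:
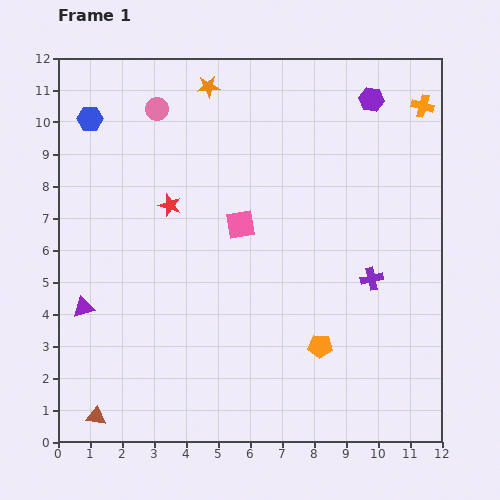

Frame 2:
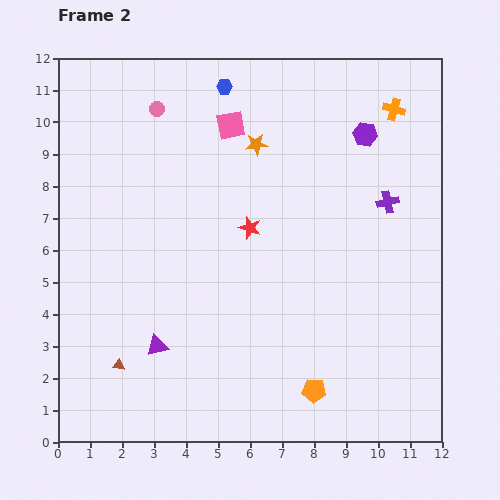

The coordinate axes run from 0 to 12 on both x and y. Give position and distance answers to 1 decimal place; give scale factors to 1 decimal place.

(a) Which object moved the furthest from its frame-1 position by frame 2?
the blue hexagon

(moved 4.3; next 3.1)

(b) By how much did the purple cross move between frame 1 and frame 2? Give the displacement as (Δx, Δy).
(0.5, 2.4)

The purple cross was at (9.8, 5.1) in frame 1 and (10.3, 7.5) in frame 2.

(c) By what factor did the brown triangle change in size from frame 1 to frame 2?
0.6×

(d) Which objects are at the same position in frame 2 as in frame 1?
the pink circle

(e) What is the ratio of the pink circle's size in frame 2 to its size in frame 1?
0.6×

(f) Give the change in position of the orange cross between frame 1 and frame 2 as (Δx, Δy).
(-0.9, -0.1)

The orange cross was at (11.4, 10.5) in frame 1 and (10.5, 10.4) in frame 2.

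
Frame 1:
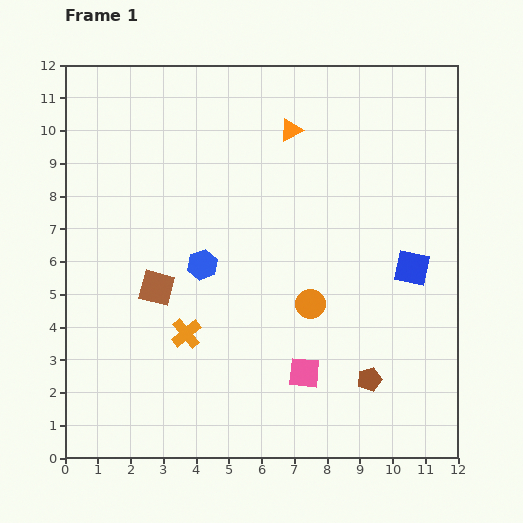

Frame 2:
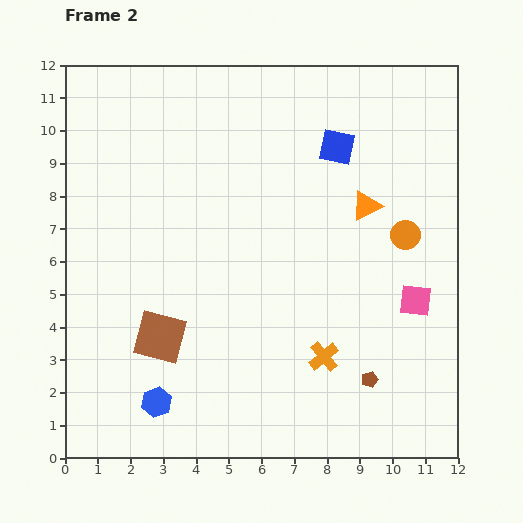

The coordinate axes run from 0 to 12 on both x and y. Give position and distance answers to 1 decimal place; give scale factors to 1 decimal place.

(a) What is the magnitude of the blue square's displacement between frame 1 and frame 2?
4.4

The blue square moved from (10.6, 5.8) to (8.3, 9.5), a distance of √(2.3² + 3.7²) ≈ 4.4.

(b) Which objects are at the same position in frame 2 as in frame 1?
the brown pentagon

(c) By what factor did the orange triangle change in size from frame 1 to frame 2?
1.3×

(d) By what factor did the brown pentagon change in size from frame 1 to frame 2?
0.7×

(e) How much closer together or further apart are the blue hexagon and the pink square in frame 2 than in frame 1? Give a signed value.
+4.0

Distance in frame 1: 4.5. Distance in frame 2: 8.5.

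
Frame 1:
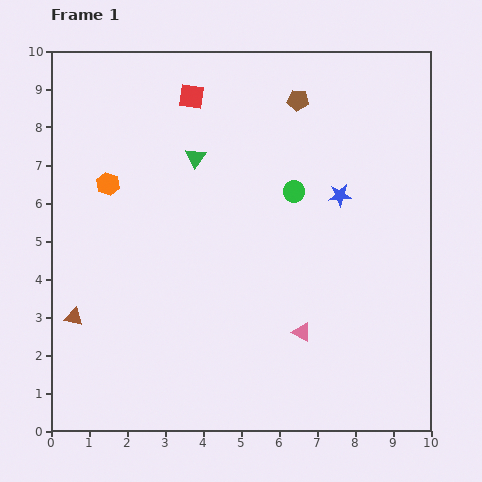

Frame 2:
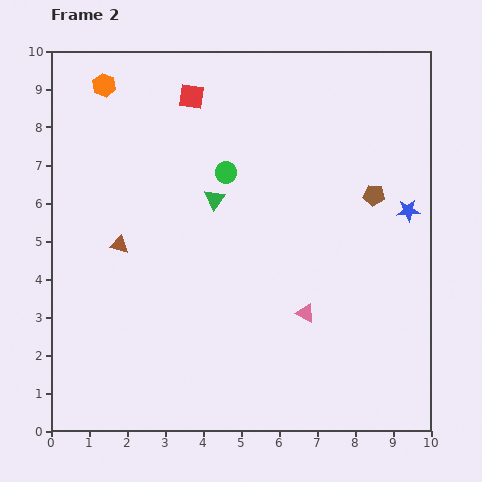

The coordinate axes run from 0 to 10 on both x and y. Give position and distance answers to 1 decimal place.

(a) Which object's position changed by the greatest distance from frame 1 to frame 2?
the brown pentagon

(moved 3.2; next 2.6)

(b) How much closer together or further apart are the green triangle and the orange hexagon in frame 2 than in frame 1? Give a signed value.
+1.8

Distance in frame 1: 2.4. Distance in frame 2: 4.2.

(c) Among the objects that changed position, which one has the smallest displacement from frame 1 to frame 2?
the pink triangle

(moved 0.5)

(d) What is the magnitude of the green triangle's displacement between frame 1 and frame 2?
1.2

The green triangle moved from (3.8, 7.2) to (4.3, 6.1), a distance of √(0.5² + 1.1²) ≈ 1.2.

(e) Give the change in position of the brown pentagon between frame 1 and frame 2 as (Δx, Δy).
(2.0, -2.5)

The brown pentagon was at (6.5, 8.7) in frame 1 and (8.5, 6.2) in frame 2.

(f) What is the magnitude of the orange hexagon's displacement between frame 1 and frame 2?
2.6

The orange hexagon moved from (1.5, 6.5) to (1.4, 9.1), a distance of √(0.1² + 2.6²) ≈ 2.6.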